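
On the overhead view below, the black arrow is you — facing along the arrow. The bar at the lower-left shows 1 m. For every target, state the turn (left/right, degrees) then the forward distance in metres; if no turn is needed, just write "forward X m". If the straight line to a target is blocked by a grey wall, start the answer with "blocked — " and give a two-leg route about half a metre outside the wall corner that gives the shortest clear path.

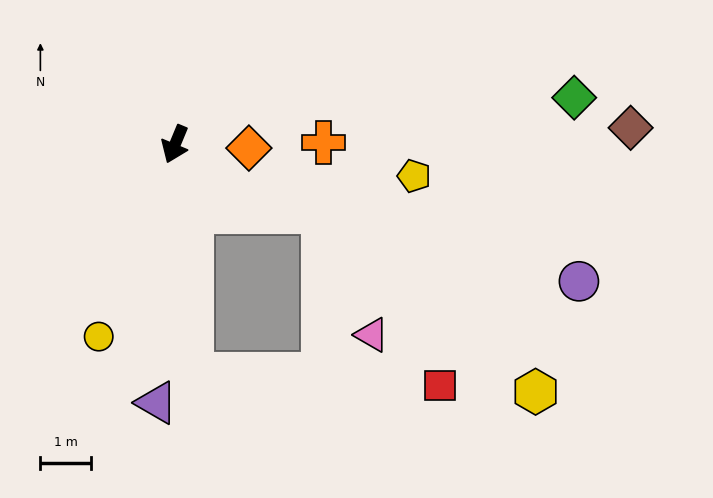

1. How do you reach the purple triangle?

turn left 18°, forward 5.1 m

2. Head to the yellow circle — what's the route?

forward 4.1 m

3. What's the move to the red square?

blocked — turn left 27°, forward 4.5 m, then turn left 83°, forward 4.9 m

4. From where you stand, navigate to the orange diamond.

turn left 110°, forward 1.5 m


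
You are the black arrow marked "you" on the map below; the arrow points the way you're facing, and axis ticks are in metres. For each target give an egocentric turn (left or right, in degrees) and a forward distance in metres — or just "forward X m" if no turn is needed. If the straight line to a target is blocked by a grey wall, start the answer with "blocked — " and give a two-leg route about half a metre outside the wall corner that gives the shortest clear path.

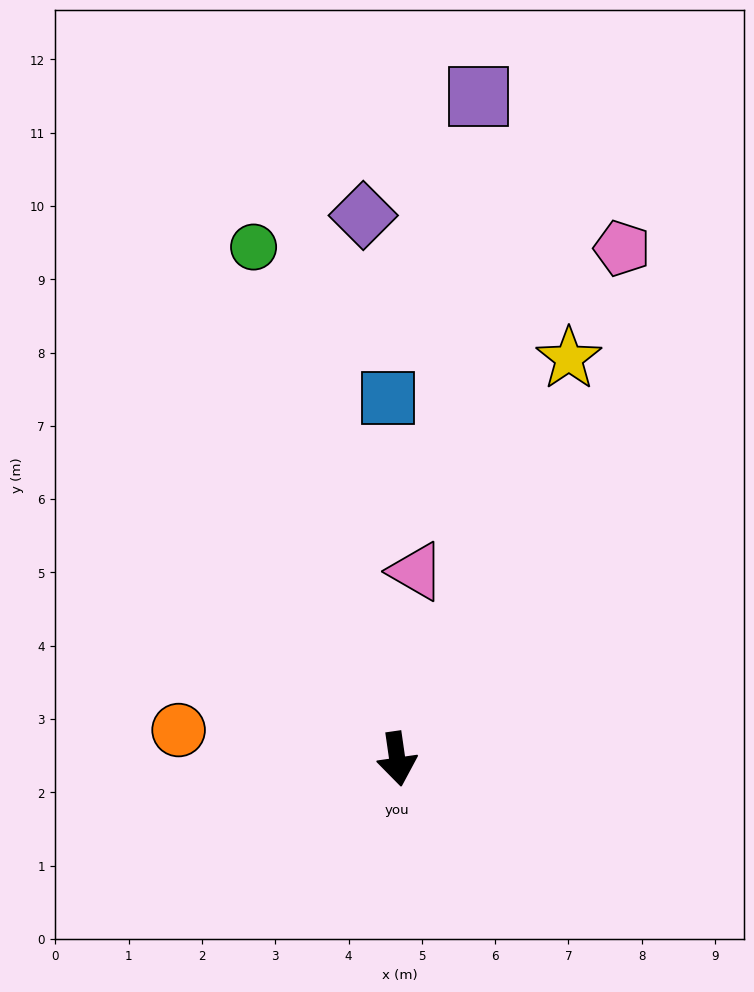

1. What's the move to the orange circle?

turn right 106°, forward 3.0 m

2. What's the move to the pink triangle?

turn left 166°, forward 2.6 m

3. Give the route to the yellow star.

turn left 149°, forward 5.9 m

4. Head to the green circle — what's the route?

turn right 173°, forward 7.3 m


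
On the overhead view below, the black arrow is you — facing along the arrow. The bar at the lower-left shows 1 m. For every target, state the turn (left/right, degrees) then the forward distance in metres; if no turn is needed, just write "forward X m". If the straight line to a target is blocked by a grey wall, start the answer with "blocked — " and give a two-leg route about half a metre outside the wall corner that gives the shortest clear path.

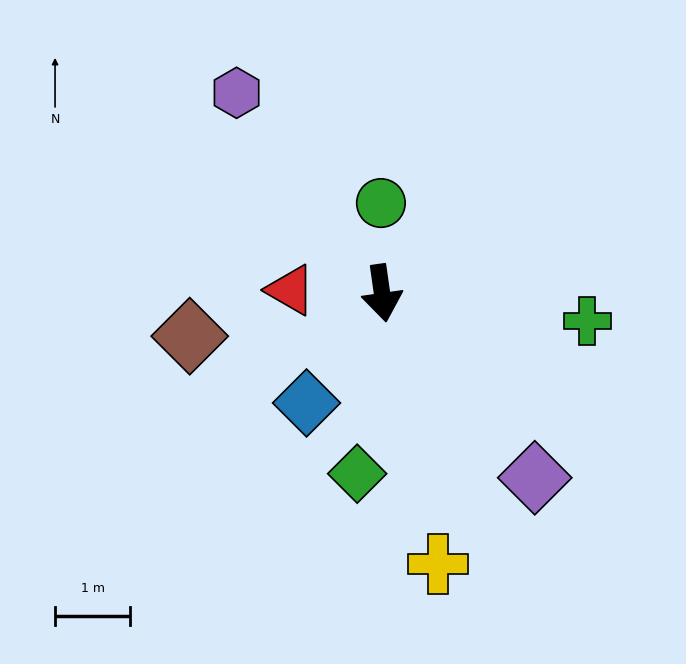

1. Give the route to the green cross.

turn left 74°, forward 2.8 m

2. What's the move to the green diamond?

turn right 16°, forward 2.4 m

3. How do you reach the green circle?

turn left 173°, forward 1.2 m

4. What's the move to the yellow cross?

turn left 4°, forward 3.7 m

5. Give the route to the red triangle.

turn right 100°, forward 1.2 m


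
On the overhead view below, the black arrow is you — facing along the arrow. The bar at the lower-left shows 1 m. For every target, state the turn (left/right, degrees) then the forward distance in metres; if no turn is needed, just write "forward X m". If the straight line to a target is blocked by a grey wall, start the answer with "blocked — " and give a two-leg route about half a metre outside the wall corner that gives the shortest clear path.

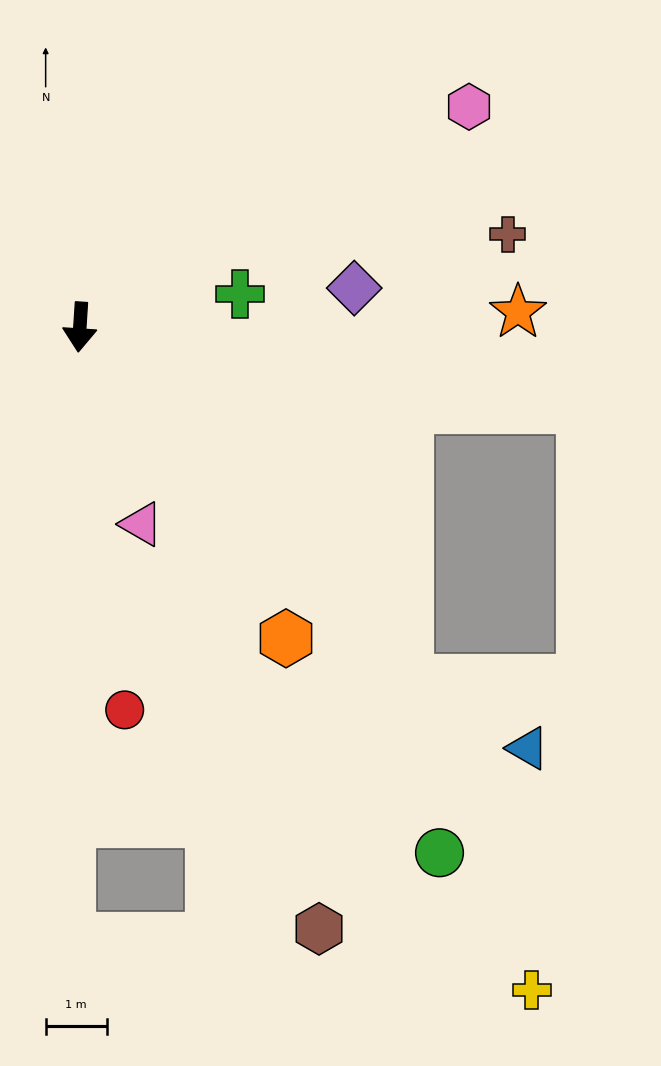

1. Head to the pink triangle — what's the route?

turn left 21°, forward 3.4 m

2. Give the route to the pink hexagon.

turn left 123°, forward 7.3 m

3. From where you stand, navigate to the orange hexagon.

turn left 37°, forward 6.1 m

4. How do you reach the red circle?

turn left 10°, forward 6.3 m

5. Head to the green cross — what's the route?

turn left 105°, forward 2.7 m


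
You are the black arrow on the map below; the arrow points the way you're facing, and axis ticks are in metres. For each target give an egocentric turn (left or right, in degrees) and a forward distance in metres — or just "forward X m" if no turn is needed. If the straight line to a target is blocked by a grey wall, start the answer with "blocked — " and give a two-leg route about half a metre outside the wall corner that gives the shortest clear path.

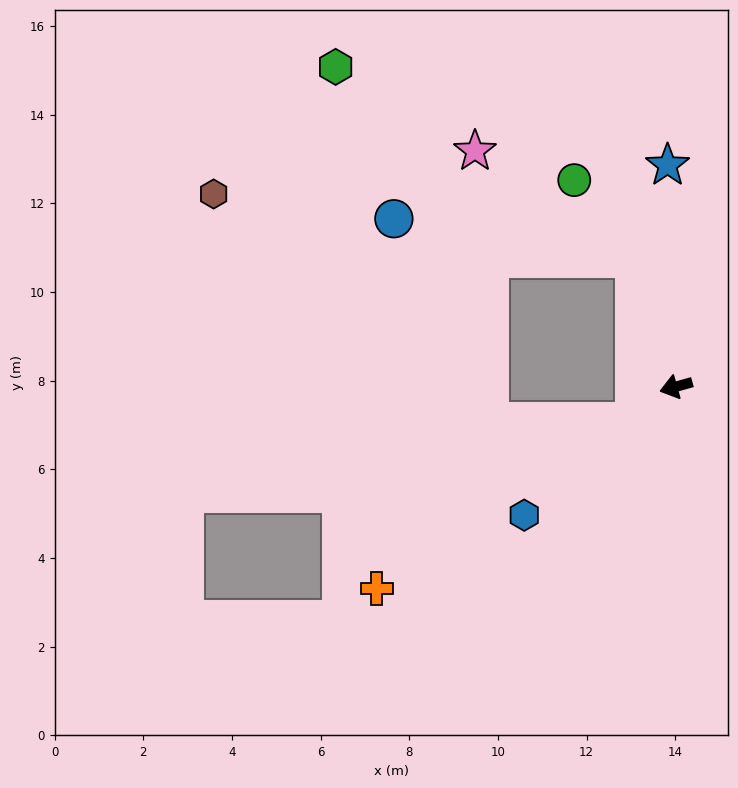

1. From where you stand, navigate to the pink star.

blocked — turn right 88°, forward 3.0 m, then turn left 38°, forward 4.3 m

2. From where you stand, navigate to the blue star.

turn right 103°, forward 5.0 m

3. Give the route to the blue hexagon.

turn left 25°, forward 4.5 m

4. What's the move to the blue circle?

blocked — turn right 88°, forward 3.0 m, then turn left 63°, forward 5.5 m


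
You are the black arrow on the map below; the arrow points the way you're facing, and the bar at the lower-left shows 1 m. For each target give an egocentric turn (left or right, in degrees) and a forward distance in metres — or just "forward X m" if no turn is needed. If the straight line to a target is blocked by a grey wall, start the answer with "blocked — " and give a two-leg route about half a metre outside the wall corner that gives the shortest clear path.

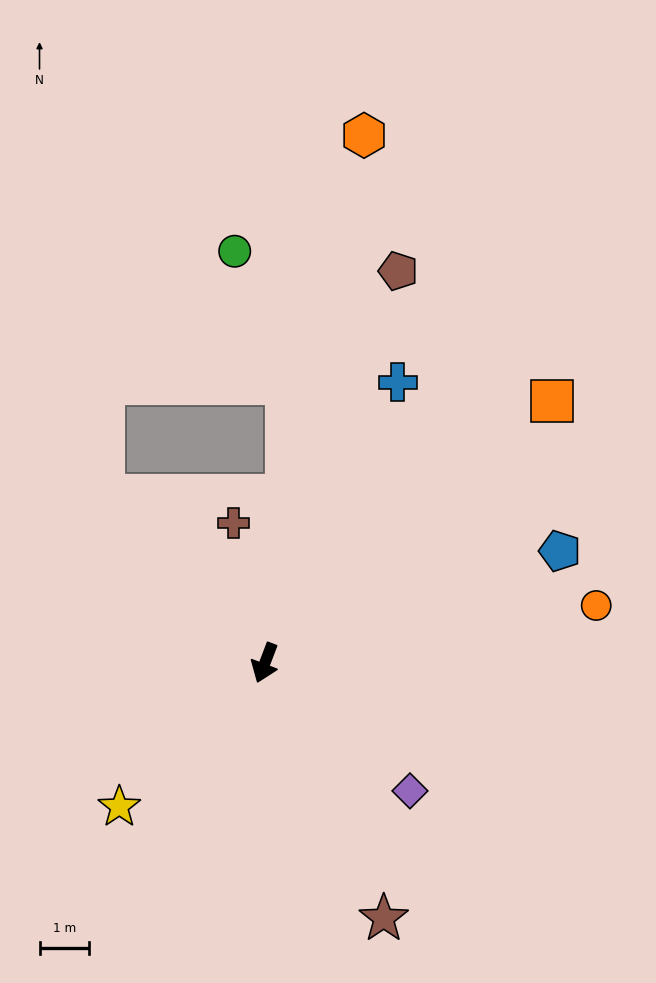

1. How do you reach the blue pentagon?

turn left 132°, forward 6.3 m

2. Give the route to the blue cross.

turn left 176°, forward 6.2 m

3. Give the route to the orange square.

turn left 153°, forward 7.8 m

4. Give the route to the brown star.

turn left 46°, forward 5.6 m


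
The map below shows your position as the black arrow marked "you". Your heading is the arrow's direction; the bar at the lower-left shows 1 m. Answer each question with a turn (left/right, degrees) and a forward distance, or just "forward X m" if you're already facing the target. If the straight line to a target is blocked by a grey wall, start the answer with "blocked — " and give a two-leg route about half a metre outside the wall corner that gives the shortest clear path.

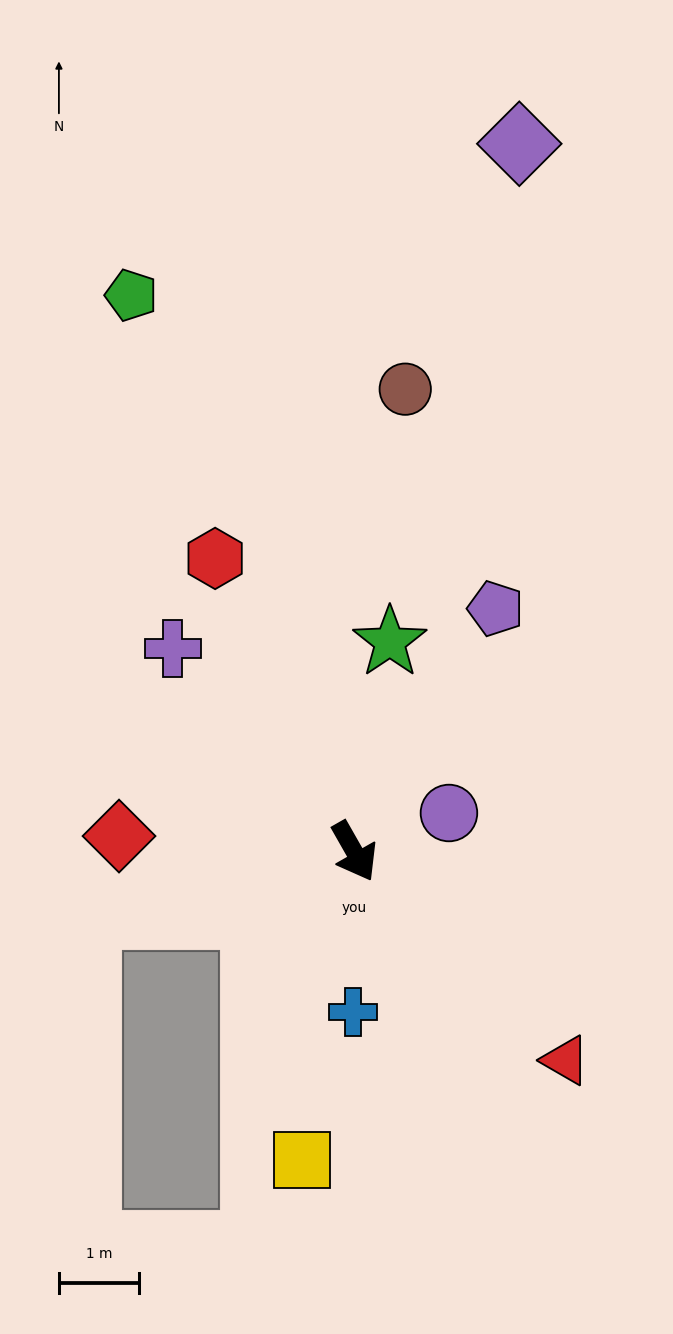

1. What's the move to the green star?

turn left 141°, forward 2.7 m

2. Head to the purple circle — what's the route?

turn left 82°, forward 1.3 m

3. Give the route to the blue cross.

turn right 30°, forward 2.0 m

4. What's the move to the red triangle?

turn left 16°, forward 3.7 m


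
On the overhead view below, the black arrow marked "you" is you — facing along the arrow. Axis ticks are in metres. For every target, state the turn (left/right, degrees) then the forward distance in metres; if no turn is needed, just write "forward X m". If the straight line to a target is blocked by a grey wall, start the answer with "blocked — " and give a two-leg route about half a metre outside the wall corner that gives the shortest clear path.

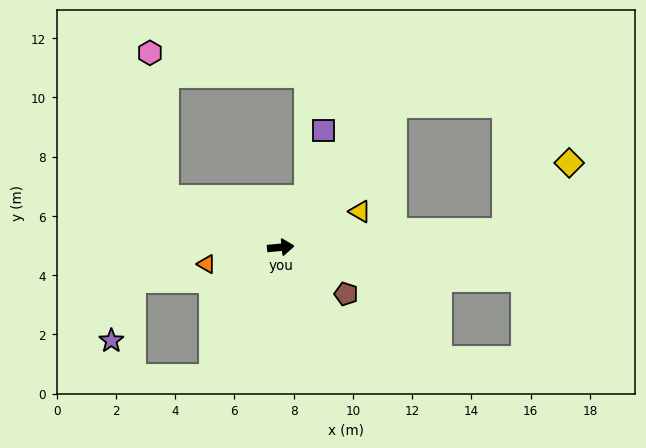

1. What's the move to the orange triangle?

turn right 173°, forward 2.6 m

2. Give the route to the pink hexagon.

blocked — turn left 151°, forward 4.2 m, then turn right 60°, forward 4.9 m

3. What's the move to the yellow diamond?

blocked — forward 7.6 m, then turn left 40°, forward 3.2 m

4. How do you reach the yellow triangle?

turn left 19°, forward 2.9 m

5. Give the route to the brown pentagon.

turn right 41°, forward 2.7 m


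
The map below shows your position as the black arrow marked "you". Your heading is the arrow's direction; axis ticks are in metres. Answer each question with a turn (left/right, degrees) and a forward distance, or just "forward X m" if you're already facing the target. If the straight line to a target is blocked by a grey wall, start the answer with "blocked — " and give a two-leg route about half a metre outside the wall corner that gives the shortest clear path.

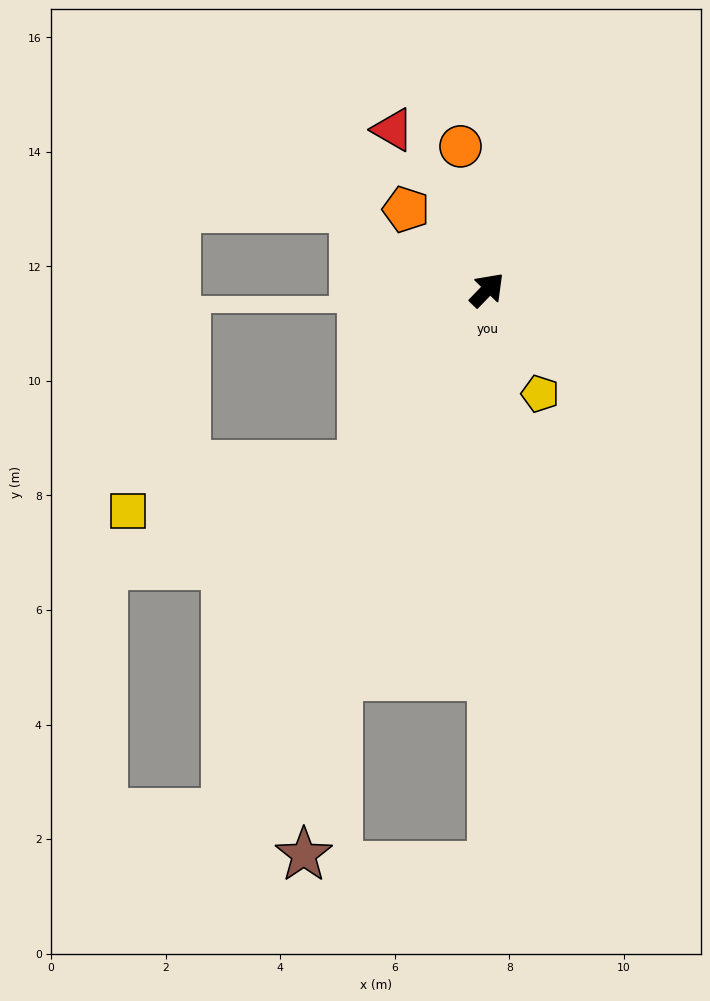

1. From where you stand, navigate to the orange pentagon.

turn left 89°, forward 2.0 m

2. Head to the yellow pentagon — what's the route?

turn right 109°, forward 2.0 m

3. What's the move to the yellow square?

blocked — turn right 171°, forward 3.8 m, then turn right 44°, forward 4.2 m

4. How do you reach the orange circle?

turn left 55°, forward 2.5 m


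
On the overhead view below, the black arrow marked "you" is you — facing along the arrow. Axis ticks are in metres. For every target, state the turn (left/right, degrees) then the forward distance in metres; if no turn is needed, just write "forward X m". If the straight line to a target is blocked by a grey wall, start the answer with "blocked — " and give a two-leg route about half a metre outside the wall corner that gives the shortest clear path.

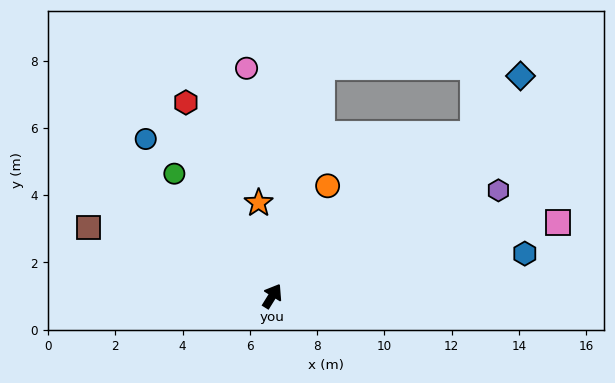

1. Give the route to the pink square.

turn right 44°, forward 8.8 m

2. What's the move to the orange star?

turn left 40°, forward 2.8 m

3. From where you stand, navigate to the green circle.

turn left 71°, forward 4.7 m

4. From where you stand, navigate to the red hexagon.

turn left 56°, forward 6.3 m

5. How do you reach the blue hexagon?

turn right 49°, forward 7.6 m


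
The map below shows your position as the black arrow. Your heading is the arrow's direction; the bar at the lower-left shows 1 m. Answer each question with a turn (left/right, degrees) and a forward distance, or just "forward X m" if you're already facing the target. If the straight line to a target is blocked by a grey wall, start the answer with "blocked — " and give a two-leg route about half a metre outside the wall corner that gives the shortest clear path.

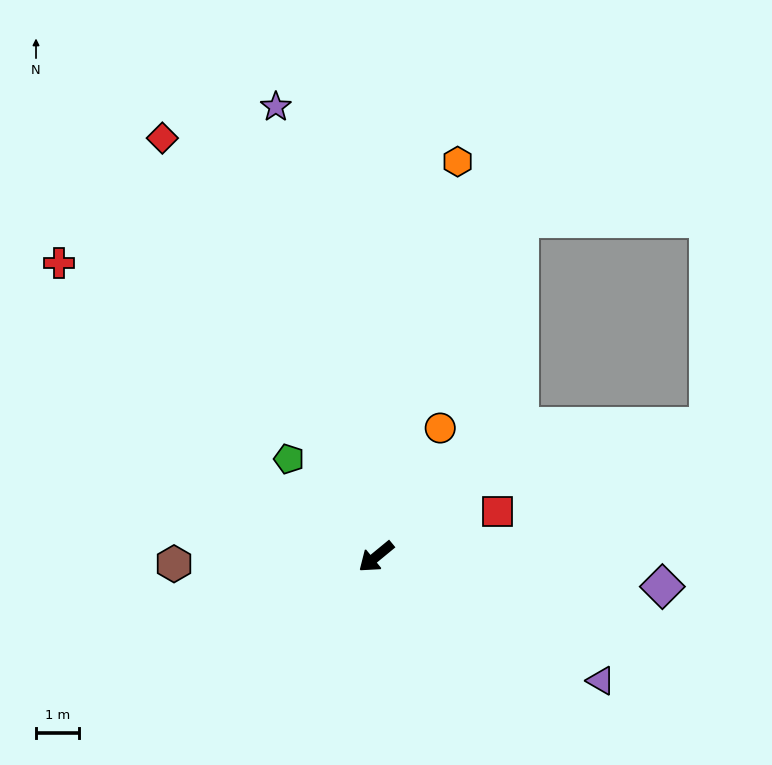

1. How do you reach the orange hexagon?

turn right 141°, forward 9.4 m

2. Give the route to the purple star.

turn right 117°, forward 10.8 m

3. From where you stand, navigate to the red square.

turn left 161°, forward 3.0 m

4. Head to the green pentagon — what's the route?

turn right 88°, forward 3.1 m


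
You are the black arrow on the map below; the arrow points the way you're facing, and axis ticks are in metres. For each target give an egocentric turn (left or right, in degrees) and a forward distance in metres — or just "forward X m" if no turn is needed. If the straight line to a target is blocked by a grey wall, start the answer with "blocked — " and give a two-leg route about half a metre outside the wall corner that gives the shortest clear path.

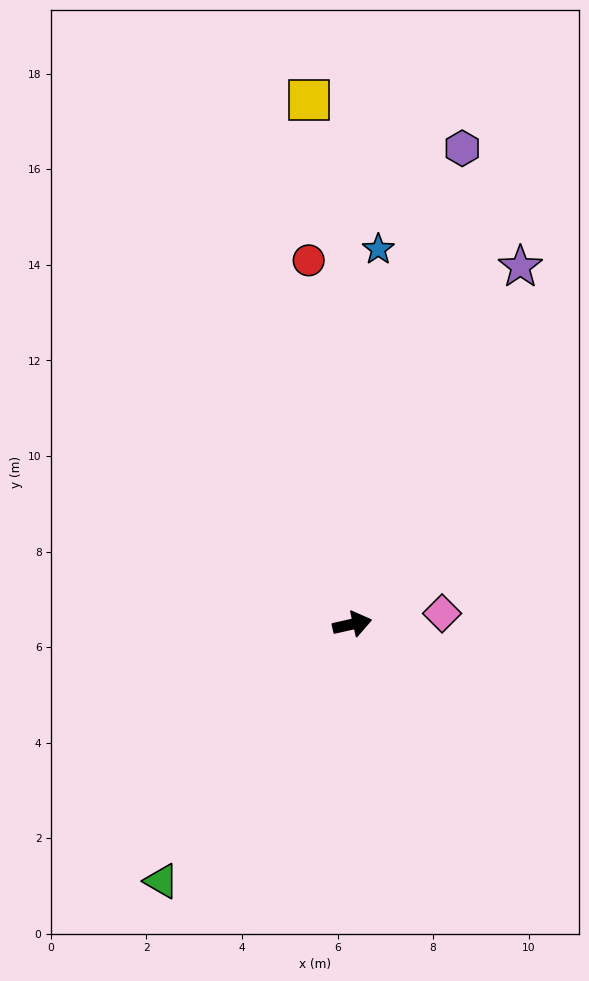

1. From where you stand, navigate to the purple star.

turn left 52°, forward 8.3 m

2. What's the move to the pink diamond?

turn right 6°, forward 1.9 m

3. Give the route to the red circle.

turn left 84°, forward 7.7 m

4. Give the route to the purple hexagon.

turn left 64°, forward 10.2 m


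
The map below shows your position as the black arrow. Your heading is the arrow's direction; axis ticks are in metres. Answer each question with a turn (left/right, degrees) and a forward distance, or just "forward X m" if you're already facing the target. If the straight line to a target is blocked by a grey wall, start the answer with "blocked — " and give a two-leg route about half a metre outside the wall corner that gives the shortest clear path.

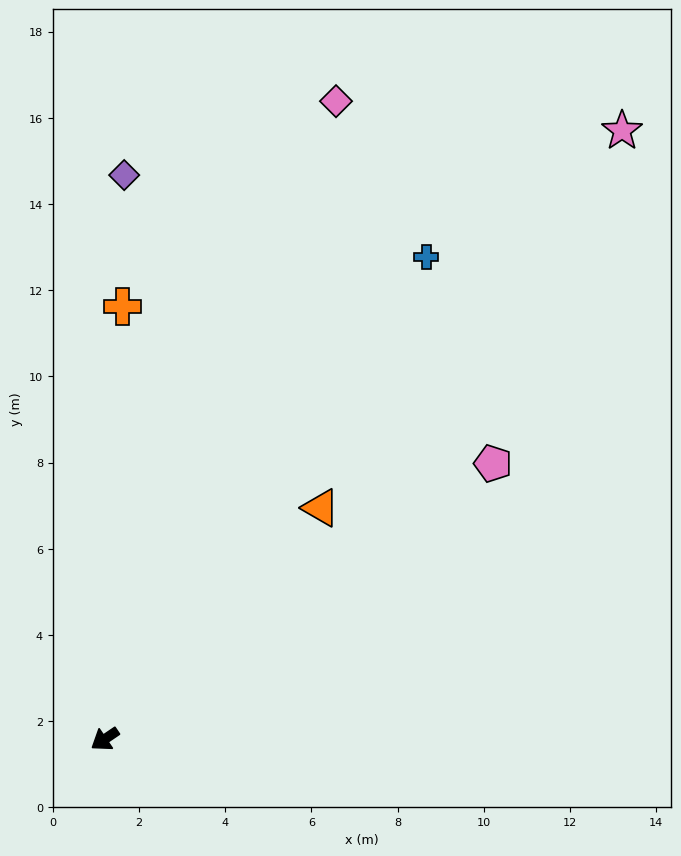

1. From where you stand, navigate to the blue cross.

turn right 158°, forward 13.5 m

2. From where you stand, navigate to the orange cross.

turn right 127°, forward 10.0 m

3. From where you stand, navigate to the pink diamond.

turn right 144°, forward 15.7 m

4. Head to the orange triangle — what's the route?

turn right 167°, forward 7.3 m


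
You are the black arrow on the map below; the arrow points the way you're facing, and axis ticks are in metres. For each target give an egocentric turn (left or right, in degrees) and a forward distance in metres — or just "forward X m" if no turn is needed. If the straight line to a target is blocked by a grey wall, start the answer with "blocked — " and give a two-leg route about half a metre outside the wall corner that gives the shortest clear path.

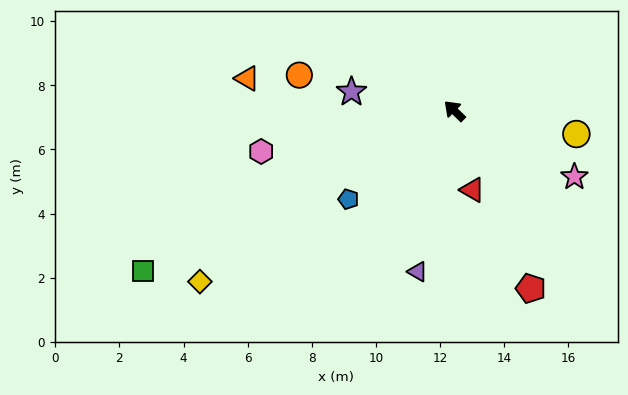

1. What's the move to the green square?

turn left 71°, forward 10.9 m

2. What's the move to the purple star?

turn left 34°, forward 3.3 m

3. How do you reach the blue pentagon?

turn left 84°, forward 4.3 m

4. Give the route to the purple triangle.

turn left 121°, forward 5.1 m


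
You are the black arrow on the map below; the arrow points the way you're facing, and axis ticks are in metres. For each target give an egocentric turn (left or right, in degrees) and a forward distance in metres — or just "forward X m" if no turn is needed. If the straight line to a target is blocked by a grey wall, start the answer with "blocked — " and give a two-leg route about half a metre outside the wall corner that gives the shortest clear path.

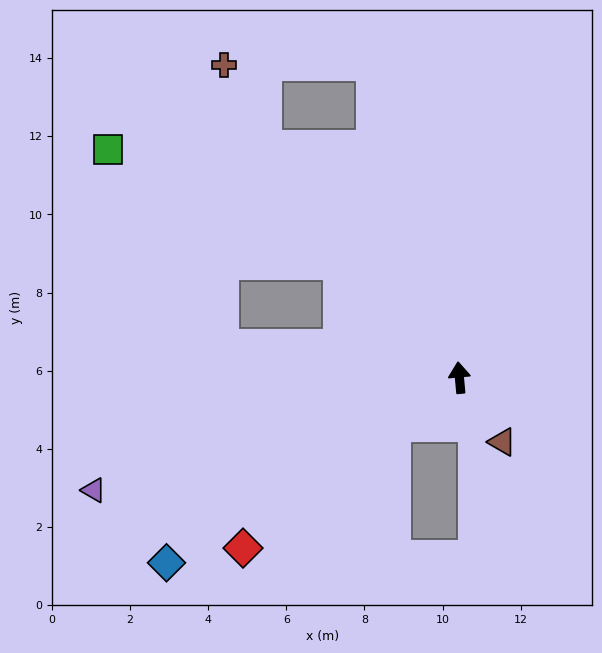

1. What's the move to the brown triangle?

turn right 152°, forward 2.0 m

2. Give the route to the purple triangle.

turn left 102°, forward 9.8 m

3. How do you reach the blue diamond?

turn left 117°, forward 8.9 m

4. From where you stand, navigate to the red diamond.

turn left 123°, forward 7.1 m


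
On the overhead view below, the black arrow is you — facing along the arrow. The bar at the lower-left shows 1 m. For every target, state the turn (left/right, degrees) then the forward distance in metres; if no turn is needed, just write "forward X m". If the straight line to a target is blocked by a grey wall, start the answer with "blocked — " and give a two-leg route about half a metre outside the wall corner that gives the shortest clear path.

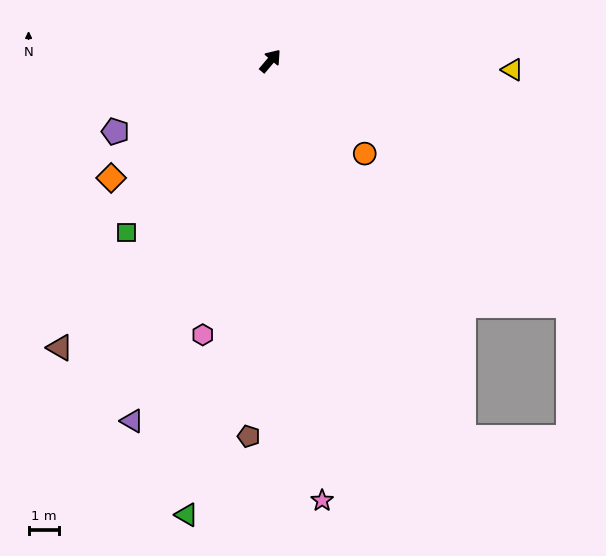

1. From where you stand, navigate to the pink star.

turn right 133°, forward 14.7 m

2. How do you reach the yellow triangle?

turn right 52°, forward 8.1 m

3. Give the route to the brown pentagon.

turn right 143°, forward 12.5 m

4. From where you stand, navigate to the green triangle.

turn right 150°, forward 15.4 m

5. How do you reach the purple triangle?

turn right 161°, forward 12.8 m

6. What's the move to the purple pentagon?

turn left 155°, forward 5.7 m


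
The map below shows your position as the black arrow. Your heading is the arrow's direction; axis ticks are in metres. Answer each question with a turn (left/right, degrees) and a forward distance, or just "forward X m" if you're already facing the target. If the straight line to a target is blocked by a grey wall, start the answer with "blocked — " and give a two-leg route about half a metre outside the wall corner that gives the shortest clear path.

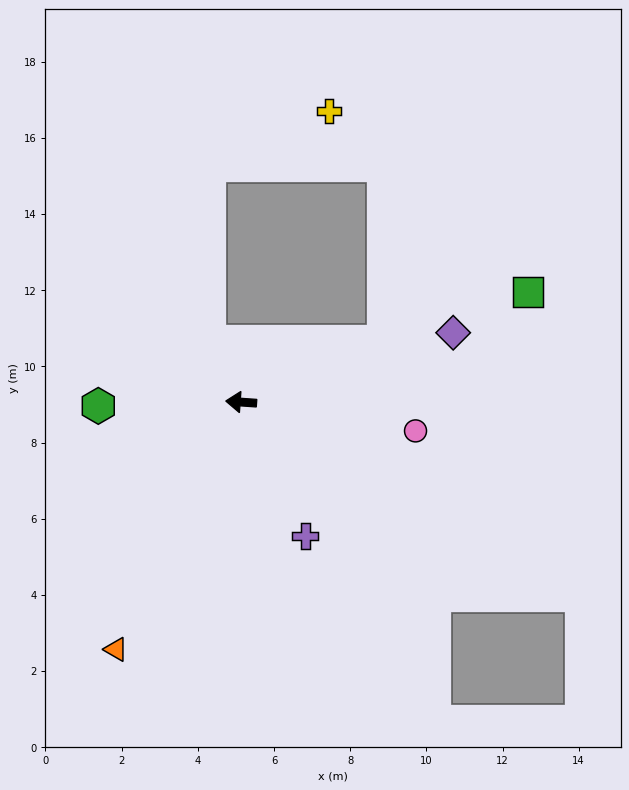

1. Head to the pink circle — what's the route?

turn left 175°, forward 4.6 m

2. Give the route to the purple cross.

turn left 120°, forward 3.9 m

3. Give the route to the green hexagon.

turn left 6°, forward 3.8 m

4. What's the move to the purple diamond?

turn right 158°, forward 5.9 m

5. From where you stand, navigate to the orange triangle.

turn left 67°, forward 7.3 m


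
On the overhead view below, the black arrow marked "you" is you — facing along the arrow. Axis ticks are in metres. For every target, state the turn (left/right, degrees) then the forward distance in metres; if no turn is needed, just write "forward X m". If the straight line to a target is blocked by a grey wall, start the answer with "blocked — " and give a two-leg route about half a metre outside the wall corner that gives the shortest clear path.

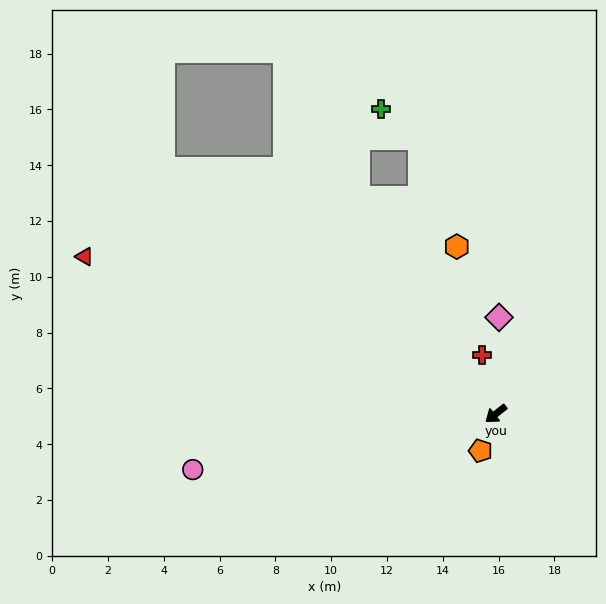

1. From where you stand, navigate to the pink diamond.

turn right 130°, forward 3.5 m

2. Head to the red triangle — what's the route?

turn right 59°, forward 15.8 m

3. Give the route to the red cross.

turn right 115°, forward 2.2 m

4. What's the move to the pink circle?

turn right 28°, forward 11.0 m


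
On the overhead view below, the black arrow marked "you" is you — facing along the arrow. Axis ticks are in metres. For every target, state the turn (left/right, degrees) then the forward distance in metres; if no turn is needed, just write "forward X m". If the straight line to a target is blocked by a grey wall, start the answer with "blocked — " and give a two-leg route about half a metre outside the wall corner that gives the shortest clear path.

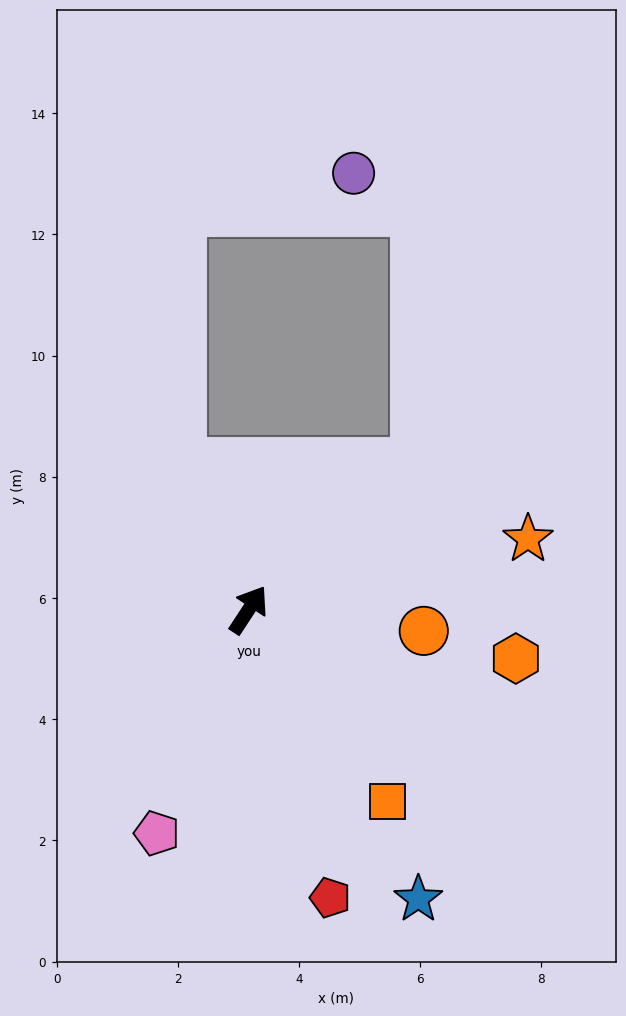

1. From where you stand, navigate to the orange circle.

turn right 64°, forward 2.9 m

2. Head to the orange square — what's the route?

turn right 111°, forward 3.9 m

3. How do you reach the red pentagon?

turn right 131°, forward 4.9 m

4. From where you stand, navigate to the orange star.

turn right 43°, forward 4.8 m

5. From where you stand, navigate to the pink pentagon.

turn right 169°, forward 4.0 m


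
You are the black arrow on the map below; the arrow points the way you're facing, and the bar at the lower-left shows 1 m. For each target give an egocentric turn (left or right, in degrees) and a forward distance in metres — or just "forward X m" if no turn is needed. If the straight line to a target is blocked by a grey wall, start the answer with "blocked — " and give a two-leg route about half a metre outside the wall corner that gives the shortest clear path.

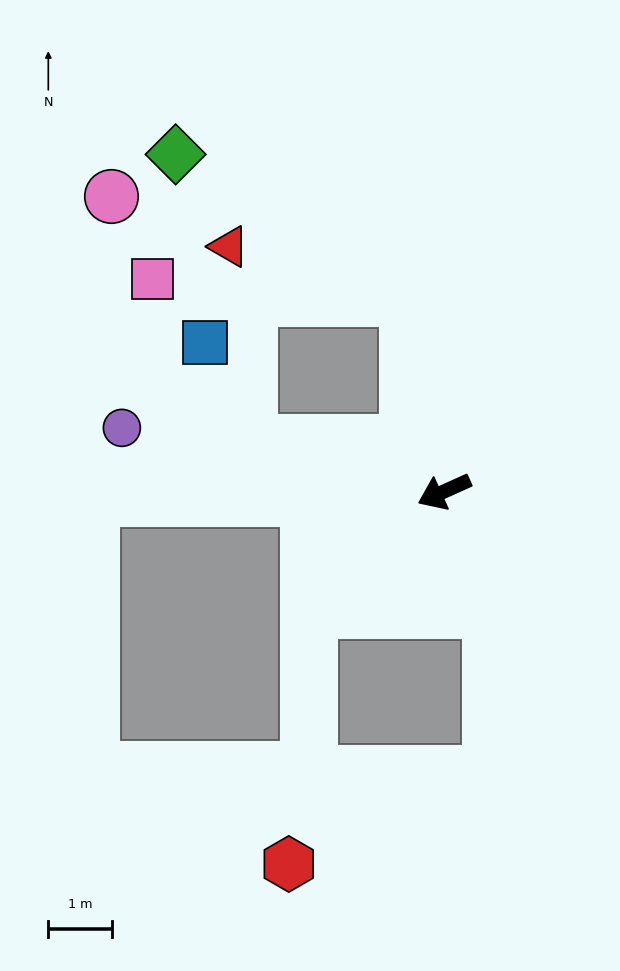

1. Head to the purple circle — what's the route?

turn right 35°, forward 5.2 m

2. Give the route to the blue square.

blocked — turn right 39°, forward 3.1 m, then turn right 50°, forward 1.7 m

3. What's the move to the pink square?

blocked — turn right 103°, forward 3.1 m, then turn left 74°, forward 4.0 m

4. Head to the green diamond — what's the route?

blocked — turn right 103°, forward 3.1 m, then turn left 47°, forward 4.3 m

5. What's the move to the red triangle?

blocked — turn right 103°, forward 3.1 m, then turn left 62°, forward 2.9 m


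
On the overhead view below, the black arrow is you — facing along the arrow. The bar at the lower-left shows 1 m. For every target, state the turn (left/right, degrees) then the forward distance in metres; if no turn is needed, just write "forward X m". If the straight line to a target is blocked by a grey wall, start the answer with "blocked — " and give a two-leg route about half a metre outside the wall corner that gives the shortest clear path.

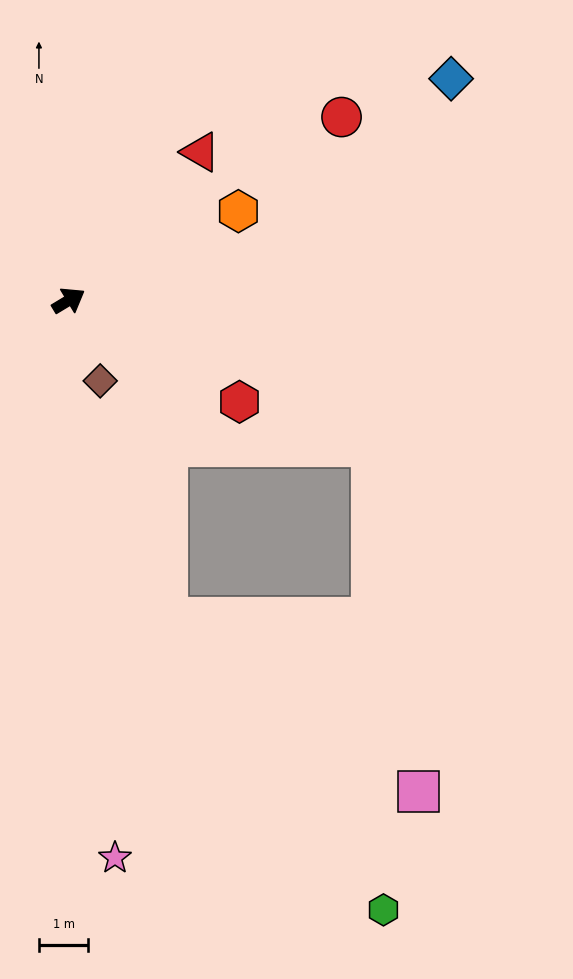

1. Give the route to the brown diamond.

turn right 100°, forward 1.7 m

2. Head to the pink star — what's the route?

turn right 116°, forward 11.3 m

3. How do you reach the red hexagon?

turn right 62°, forward 4.0 m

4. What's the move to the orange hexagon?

turn right 3°, forward 3.9 m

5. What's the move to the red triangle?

turn left 17°, forward 4.0 m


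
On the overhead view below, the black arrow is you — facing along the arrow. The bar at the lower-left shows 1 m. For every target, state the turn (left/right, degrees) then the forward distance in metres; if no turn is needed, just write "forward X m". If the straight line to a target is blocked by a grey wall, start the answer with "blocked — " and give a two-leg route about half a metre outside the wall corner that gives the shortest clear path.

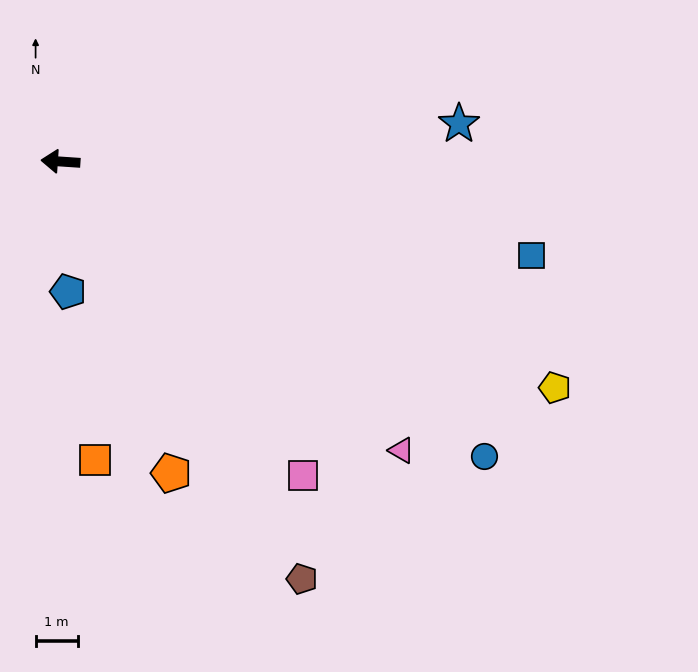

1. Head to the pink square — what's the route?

turn left 132°, forward 9.4 m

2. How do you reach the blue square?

turn left 173°, forward 11.4 m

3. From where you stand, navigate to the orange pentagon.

turn left 113°, forward 7.8 m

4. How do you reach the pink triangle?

turn left 144°, forward 10.6 m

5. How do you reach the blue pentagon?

turn left 97°, forward 3.1 m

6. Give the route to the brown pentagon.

turn left 124°, forward 11.4 m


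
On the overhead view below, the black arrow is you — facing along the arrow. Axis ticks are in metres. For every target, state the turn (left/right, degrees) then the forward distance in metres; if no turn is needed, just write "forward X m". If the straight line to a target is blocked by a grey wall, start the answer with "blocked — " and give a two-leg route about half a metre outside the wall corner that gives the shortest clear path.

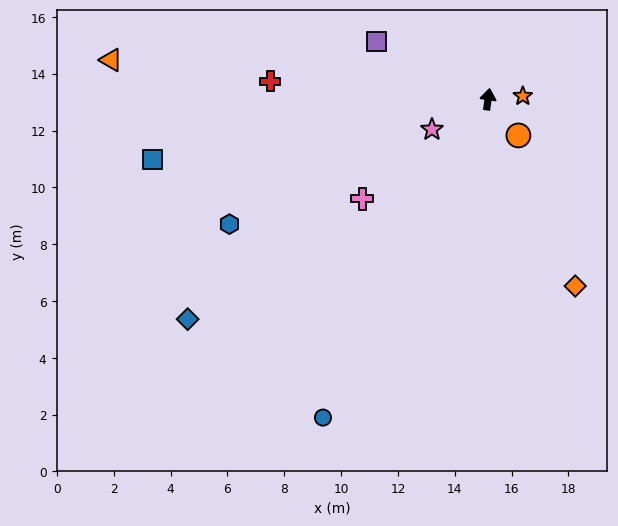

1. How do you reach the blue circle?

turn left 161°, forward 12.6 m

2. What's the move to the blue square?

turn left 108°, forward 12.0 m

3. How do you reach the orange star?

turn right 77°, forward 1.2 m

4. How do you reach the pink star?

turn left 126°, forward 2.2 m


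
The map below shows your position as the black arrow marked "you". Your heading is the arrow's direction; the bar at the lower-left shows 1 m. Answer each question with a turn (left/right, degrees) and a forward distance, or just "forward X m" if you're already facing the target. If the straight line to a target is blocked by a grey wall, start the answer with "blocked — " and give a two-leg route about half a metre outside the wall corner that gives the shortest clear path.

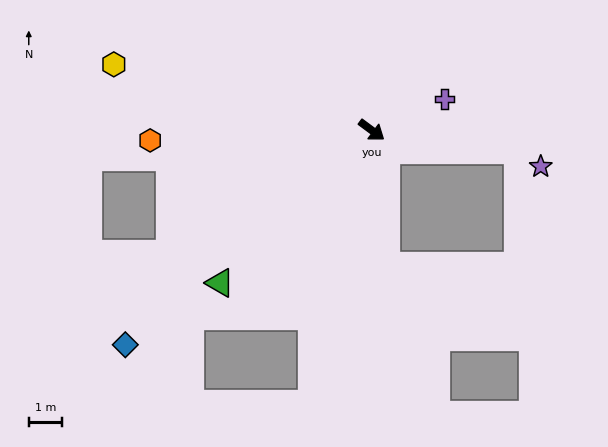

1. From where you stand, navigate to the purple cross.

turn left 60°, forward 2.4 m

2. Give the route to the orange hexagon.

turn right 141°, forward 6.7 m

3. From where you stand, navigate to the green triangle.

turn right 98°, forward 6.5 m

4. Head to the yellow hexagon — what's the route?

turn right 158°, forward 8.1 m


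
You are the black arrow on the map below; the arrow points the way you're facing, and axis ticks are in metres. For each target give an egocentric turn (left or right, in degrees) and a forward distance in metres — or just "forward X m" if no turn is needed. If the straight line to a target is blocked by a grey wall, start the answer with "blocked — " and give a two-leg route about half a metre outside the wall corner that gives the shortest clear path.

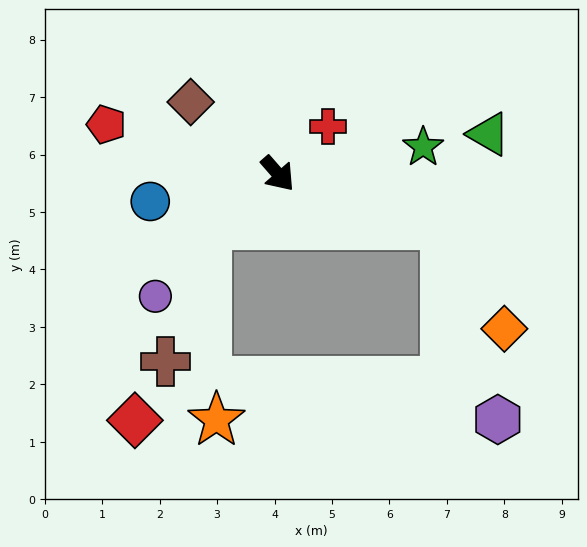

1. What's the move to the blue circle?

turn right 119°, forward 2.3 m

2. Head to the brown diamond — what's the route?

turn right 171°, forward 2.0 m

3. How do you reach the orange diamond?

blocked — turn left 32°, forward 3.0 m, then turn right 43°, forward 2.1 m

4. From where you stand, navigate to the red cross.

turn left 92°, forward 1.2 m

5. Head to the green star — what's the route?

turn left 59°, forward 2.6 m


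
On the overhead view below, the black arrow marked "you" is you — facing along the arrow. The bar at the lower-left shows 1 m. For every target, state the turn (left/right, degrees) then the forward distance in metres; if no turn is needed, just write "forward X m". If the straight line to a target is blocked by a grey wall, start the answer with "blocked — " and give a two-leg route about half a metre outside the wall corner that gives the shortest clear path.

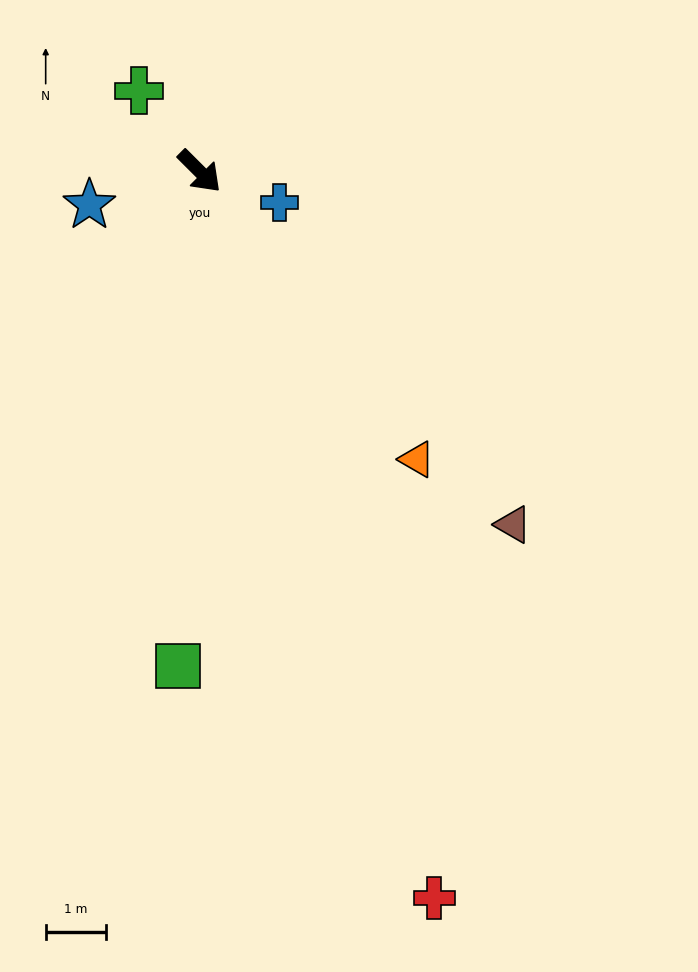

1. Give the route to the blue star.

turn right 118°, forward 1.9 m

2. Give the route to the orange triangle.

turn right 8°, forward 6.0 m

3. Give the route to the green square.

turn right 48°, forward 8.3 m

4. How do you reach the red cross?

turn right 27°, forward 12.7 m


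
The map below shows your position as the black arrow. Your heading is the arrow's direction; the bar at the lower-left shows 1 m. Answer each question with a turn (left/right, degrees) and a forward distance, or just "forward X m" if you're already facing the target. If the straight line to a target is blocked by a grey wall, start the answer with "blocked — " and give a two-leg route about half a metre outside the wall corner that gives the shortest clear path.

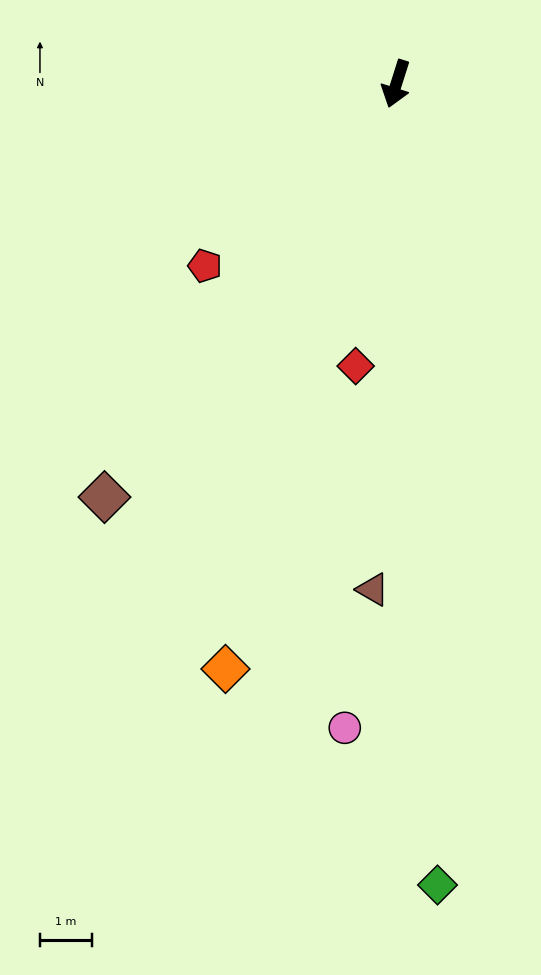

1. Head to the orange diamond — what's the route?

forward 11.8 m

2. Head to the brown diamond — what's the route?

turn right 18°, forward 9.8 m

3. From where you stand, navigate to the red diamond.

turn left 9°, forward 5.5 m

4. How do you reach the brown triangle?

turn left 15°, forward 9.8 m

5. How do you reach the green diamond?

turn left 20°, forward 15.5 m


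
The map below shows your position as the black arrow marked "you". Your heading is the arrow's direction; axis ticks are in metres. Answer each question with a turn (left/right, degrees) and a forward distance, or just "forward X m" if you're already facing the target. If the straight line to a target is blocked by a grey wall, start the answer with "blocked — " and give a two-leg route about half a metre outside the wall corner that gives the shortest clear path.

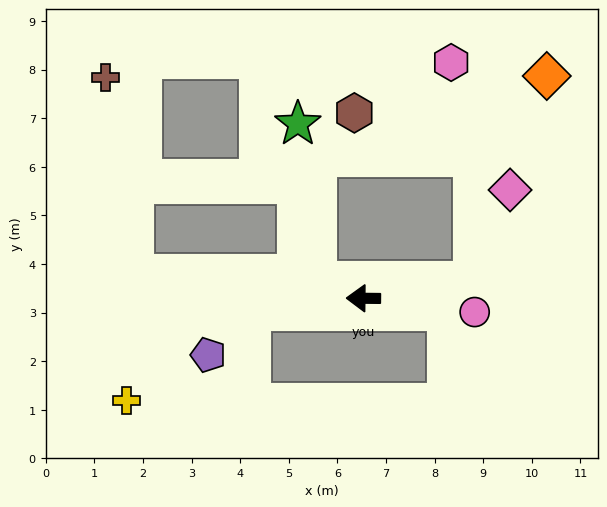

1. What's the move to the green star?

blocked — turn right 18°, forward 1.0 m, then turn right 65°, forward 3.3 m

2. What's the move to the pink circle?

turn left 174°, forward 2.3 m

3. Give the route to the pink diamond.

blocked — turn right 171°, forward 2.3 m, then turn left 60°, forward 2.0 m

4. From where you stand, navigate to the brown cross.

blocked — turn right 5°, forward 4.8 m, then turn right 76°, forward 4.1 m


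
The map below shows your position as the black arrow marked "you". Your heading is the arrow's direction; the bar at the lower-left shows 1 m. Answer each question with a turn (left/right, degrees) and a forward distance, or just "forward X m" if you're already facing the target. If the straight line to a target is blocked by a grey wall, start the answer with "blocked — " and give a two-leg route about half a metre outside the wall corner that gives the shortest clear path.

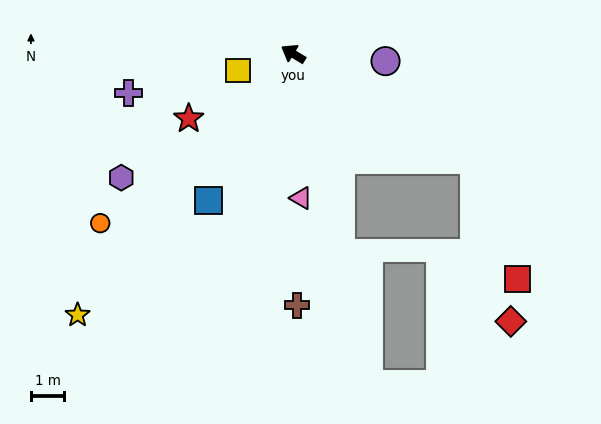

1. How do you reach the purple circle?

turn right 153°, forward 2.8 m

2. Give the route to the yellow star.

turn left 82°, forward 10.1 m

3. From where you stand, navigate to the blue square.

turn left 91°, forward 5.1 m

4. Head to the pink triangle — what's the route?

turn left 124°, forward 4.3 m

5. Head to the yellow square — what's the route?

turn left 48°, forward 1.7 m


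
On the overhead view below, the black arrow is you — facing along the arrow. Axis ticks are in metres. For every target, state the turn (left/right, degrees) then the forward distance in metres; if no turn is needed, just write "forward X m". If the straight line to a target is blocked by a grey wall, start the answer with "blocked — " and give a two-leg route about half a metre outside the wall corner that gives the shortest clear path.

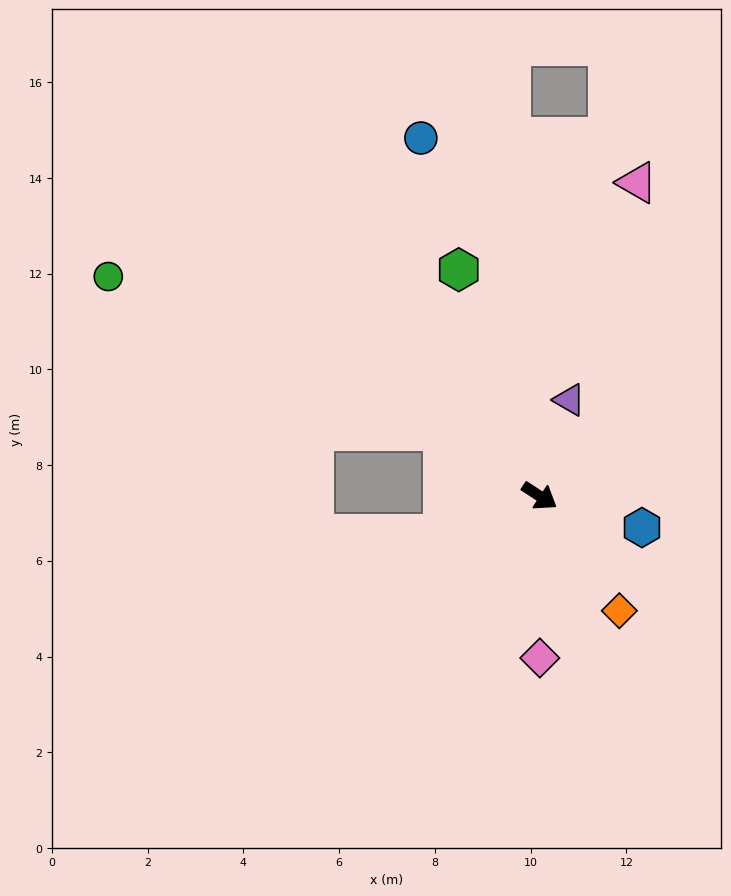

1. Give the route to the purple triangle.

turn left 106°, forward 2.1 m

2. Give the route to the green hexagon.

turn left 143°, forward 5.0 m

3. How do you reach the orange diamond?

turn right 22°, forward 2.9 m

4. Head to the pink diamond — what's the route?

turn right 57°, forward 3.4 m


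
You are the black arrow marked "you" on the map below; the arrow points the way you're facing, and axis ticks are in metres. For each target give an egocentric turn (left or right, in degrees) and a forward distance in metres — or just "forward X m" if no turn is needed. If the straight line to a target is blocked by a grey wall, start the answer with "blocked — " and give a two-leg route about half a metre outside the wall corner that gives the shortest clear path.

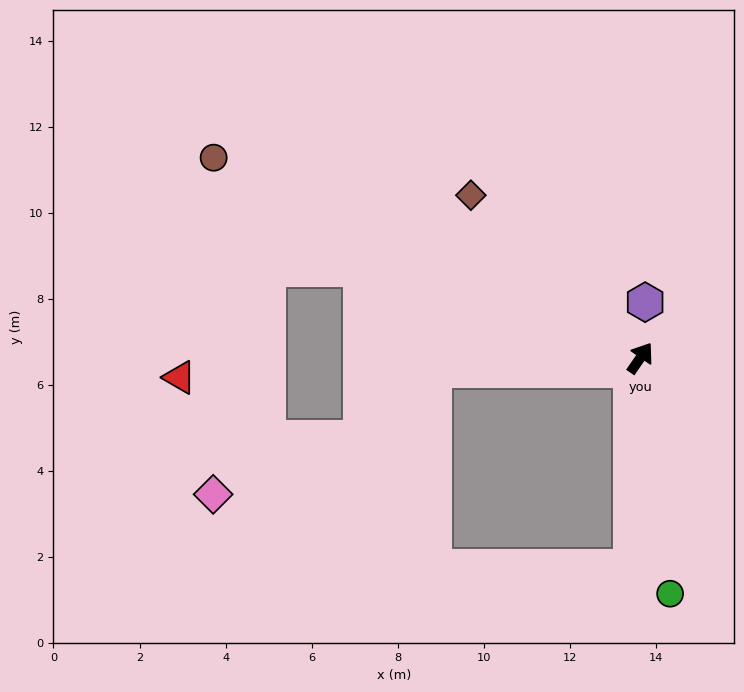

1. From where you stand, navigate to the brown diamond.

turn left 81°, forward 5.5 m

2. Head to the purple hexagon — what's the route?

turn left 30°, forward 1.3 m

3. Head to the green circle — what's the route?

turn right 138°, forward 5.5 m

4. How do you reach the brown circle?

turn left 99°, forward 11.0 m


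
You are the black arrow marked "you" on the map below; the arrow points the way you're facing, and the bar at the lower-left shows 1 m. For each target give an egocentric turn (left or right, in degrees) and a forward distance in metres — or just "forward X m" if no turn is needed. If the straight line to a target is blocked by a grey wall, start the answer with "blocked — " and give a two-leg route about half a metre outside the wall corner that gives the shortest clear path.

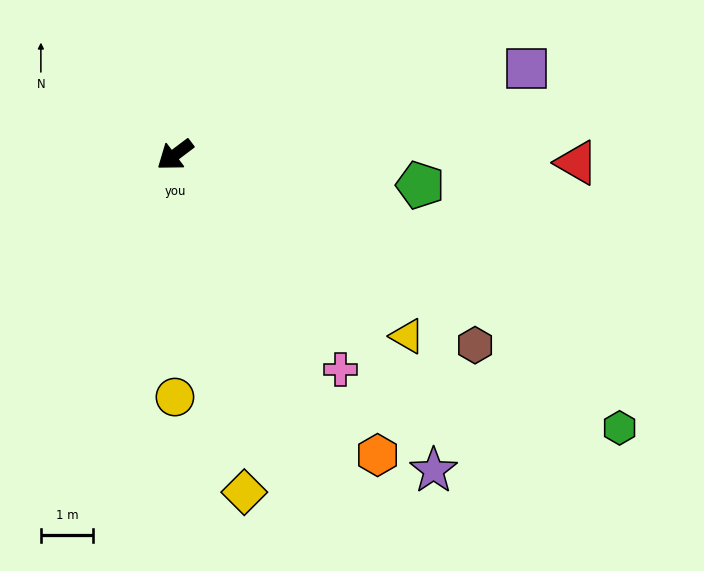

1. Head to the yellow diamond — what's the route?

turn left 65°, forward 6.6 m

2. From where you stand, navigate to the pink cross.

turn left 91°, forward 5.2 m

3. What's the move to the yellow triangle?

turn left 105°, forward 5.6 m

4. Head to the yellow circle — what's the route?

turn left 53°, forward 4.6 m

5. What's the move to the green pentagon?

turn left 136°, forward 4.7 m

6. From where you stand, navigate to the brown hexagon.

turn left 111°, forward 6.8 m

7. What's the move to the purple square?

turn left 157°, forward 6.9 m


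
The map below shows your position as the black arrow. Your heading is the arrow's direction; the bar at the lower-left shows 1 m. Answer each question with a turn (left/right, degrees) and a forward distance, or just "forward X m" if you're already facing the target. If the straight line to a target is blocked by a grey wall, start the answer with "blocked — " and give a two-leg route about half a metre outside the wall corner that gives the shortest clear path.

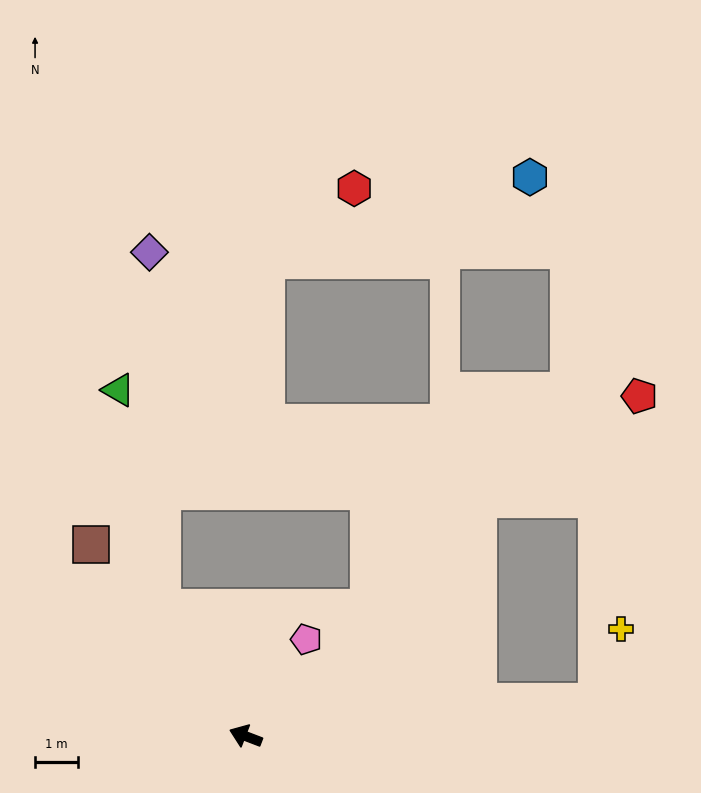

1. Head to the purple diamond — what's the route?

blocked — turn right 36°, forward 3.6 m, then turn right 31°, forward 8.3 m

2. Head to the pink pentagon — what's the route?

turn right 101°, forward 2.7 m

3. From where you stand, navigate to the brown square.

turn right 30°, forward 5.7 m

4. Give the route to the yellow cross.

blocked — turn right 153°, forward 8.2 m, then turn left 65°, forward 1.8 m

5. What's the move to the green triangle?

blocked — turn right 36°, forward 3.6 m, then turn right 21°, forward 5.2 m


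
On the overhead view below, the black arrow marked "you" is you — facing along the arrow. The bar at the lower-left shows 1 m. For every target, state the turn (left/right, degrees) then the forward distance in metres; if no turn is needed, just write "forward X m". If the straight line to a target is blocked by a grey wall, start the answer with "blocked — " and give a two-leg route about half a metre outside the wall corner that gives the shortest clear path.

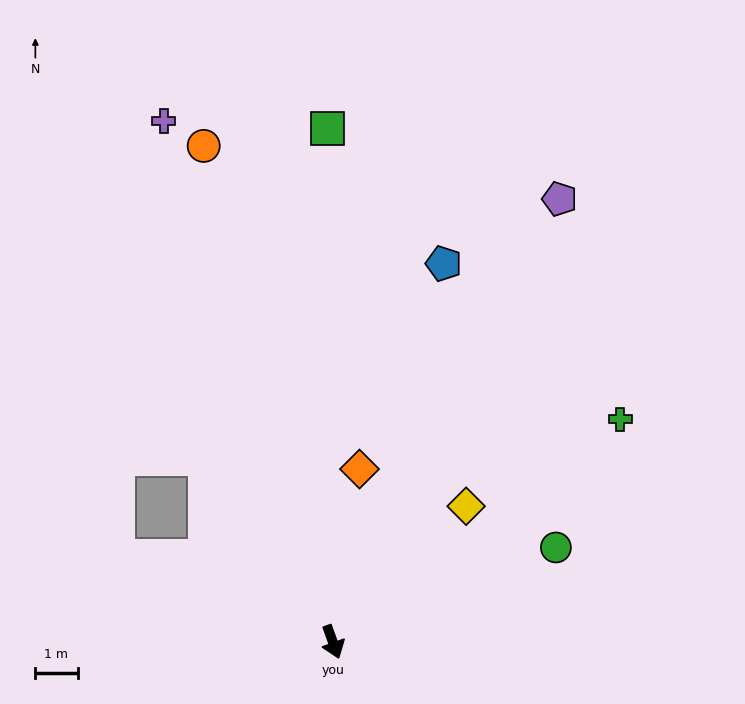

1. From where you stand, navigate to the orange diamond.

turn left 151°, forward 4.1 m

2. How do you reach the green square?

turn left 161°, forward 12.2 m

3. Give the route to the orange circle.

turn left 175°, forward 12.2 m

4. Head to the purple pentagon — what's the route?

turn left 133°, forward 11.8 m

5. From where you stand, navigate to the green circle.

turn left 93°, forward 5.7 m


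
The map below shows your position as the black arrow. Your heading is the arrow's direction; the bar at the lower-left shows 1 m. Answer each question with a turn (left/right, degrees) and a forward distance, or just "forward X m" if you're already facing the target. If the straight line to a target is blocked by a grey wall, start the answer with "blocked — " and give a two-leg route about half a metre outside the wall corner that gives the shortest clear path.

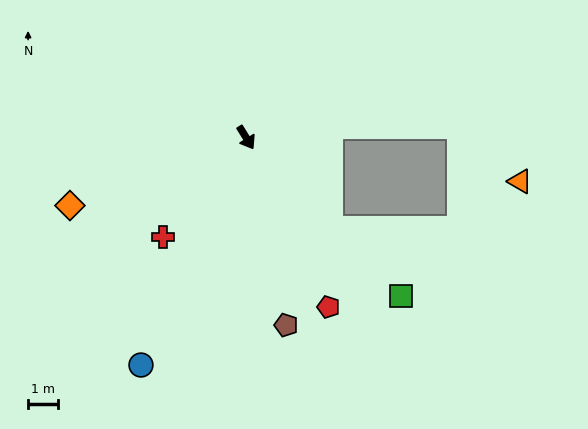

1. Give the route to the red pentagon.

turn right 6°, forward 6.3 m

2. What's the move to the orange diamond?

turn right 101°, forward 6.3 m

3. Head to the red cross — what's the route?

turn right 72°, forward 4.3 m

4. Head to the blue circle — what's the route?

turn right 57°, forward 8.3 m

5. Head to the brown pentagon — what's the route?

turn right 20°, forward 6.4 m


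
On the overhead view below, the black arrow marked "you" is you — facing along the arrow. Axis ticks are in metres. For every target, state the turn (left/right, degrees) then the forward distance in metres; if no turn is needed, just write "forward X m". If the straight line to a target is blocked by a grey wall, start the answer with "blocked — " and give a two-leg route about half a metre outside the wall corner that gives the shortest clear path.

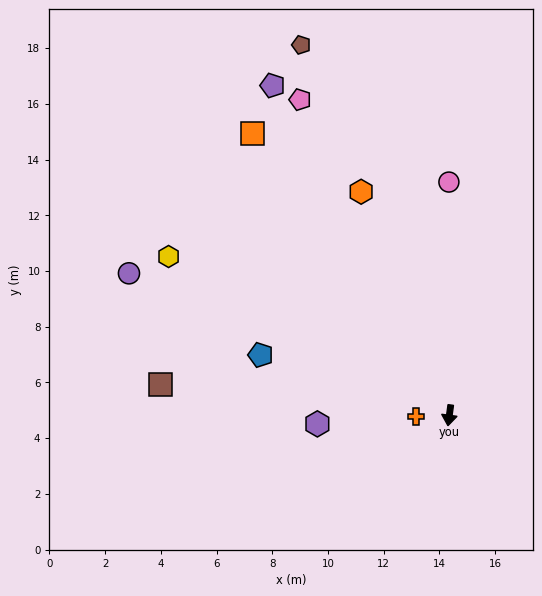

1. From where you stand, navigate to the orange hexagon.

turn right 151°, forward 8.6 m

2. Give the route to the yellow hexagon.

turn right 112°, forward 11.6 m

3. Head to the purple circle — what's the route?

turn right 106°, forward 12.6 m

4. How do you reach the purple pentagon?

turn right 144°, forward 13.4 m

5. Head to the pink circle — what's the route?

turn right 172°, forward 8.4 m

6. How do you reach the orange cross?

turn right 81°, forward 1.2 m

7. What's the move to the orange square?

turn right 138°, forward 12.3 m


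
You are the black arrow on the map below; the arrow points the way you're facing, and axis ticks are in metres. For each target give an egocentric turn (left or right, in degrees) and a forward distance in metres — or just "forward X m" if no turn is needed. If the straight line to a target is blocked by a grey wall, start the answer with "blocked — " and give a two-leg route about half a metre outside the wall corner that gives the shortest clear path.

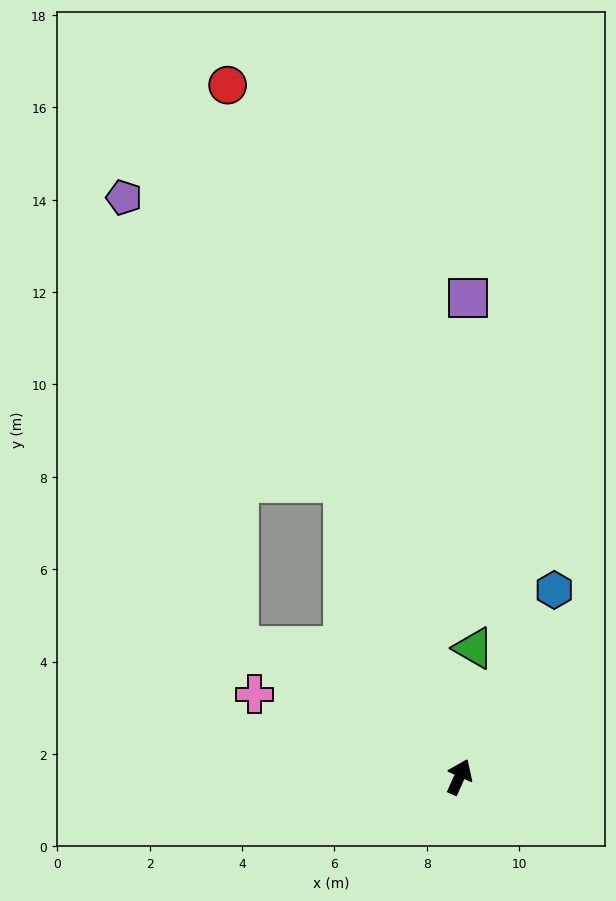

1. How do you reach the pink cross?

turn left 92°, forward 4.8 m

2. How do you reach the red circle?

turn left 43°, forward 15.8 m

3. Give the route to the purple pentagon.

blocked — turn left 46°, forward 6.9 m, then turn left 16°, forward 7.8 m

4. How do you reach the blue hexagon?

turn right 3°, forward 4.5 m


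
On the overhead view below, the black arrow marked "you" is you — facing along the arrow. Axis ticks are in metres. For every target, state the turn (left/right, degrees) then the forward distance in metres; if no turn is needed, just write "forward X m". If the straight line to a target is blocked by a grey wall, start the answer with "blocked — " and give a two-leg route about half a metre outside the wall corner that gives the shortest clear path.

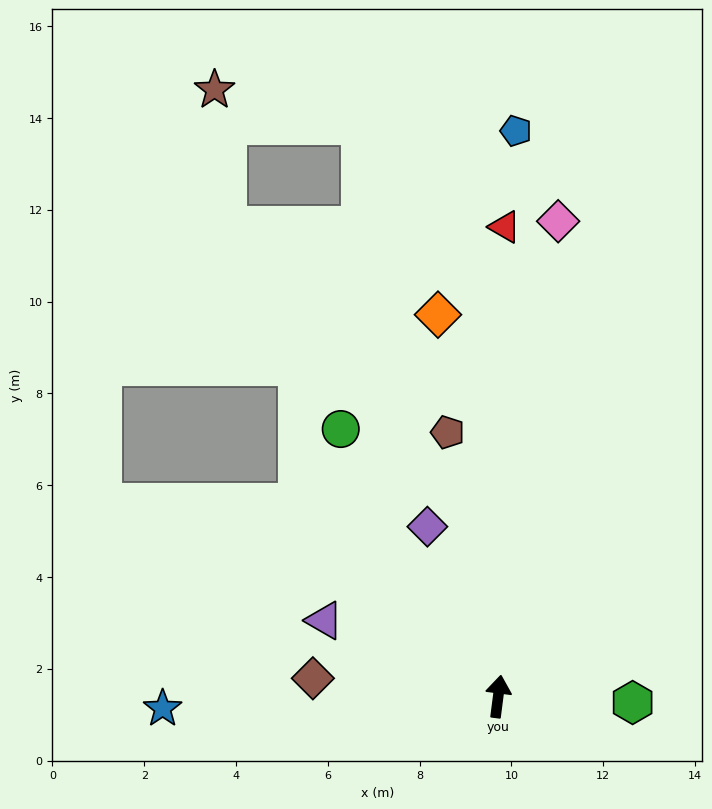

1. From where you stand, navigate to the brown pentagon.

turn left 18°, forward 5.9 m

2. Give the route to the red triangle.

turn left 7°, forward 10.2 m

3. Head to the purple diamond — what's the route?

turn left 30°, forward 4.0 m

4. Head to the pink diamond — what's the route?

forward 10.4 m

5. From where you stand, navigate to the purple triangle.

turn left 74°, forward 4.1 m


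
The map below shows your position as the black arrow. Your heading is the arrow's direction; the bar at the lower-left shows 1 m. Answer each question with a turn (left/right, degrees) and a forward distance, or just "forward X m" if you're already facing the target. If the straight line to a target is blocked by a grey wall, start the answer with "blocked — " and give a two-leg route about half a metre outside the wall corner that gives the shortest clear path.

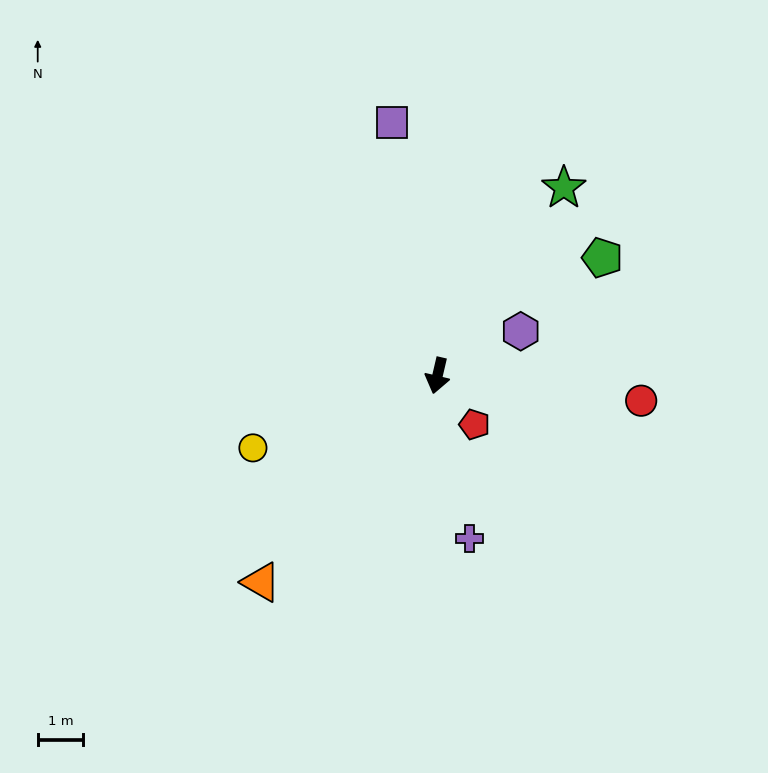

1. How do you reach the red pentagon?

turn left 50°, forward 1.4 m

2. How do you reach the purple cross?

turn left 24°, forward 3.7 m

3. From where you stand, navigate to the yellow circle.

turn right 55°, forward 4.4 m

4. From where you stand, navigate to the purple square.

turn right 157°, forward 5.7 m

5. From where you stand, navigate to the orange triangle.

turn right 27°, forward 6.0 m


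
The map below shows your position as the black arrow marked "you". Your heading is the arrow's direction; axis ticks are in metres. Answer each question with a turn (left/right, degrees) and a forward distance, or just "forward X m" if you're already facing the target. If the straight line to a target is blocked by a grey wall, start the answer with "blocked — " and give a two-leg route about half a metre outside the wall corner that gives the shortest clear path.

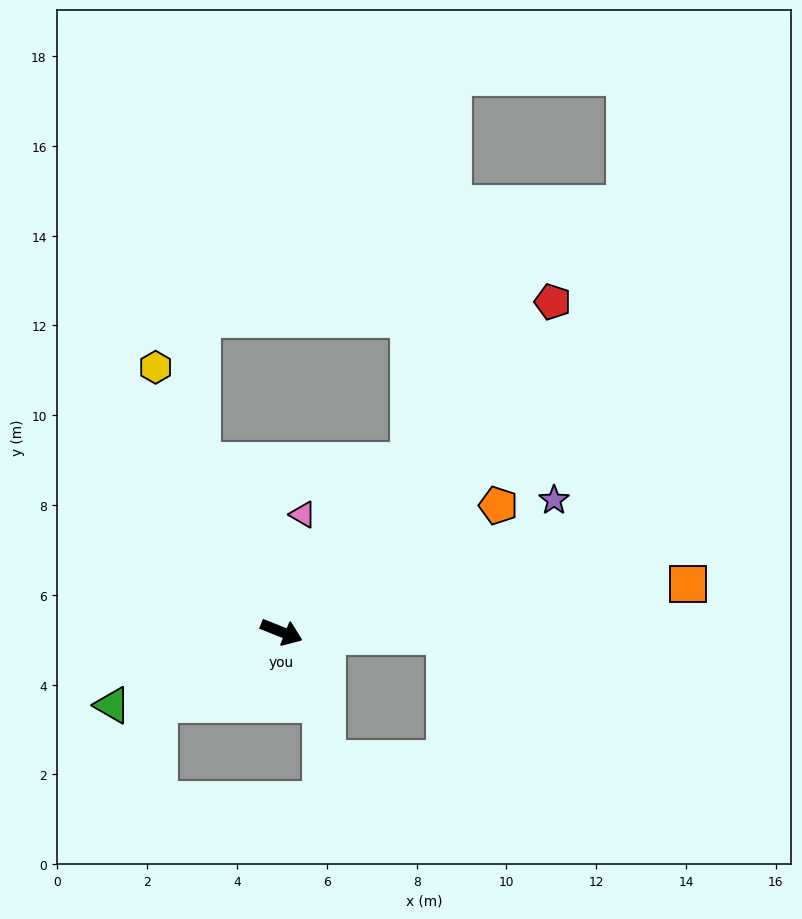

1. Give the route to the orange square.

turn left 29°, forward 9.1 m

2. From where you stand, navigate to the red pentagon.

turn left 72°, forward 9.5 m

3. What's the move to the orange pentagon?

turn left 52°, forward 5.6 m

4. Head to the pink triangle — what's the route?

turn left 102°, forward 2.7 m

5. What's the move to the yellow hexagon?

turn left 137°, forward 6.5 m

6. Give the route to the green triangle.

turn right 135°, forward 4.1 m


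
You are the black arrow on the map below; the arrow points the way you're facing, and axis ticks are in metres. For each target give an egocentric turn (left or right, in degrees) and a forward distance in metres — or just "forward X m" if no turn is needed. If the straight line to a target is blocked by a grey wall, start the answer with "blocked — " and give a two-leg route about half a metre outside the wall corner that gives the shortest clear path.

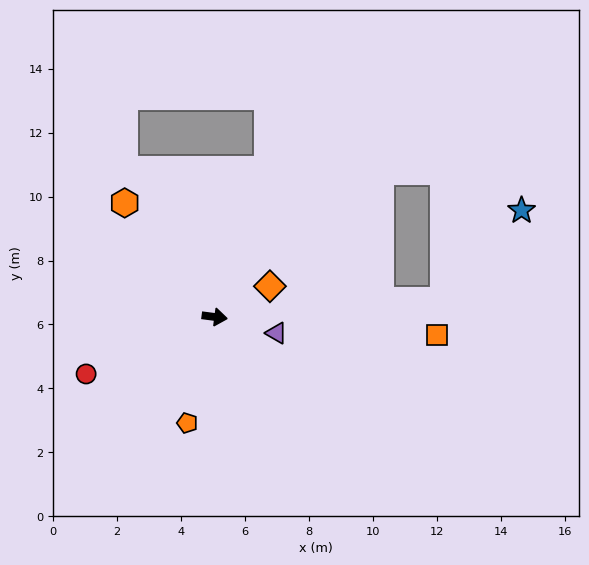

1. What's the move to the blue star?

blocked — turn left 12°, forward 7.2 m, then turn left 44°, forward 3.7 m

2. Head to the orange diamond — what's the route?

turn left 37°, forward 2.0 m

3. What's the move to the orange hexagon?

turn left 136°, forward 4.5 m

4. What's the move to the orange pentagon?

turn right 97°, forward 3.4 m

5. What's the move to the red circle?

turn right 149°, forward 4.4 m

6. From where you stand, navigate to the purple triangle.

turn right 7°, forward 2.0 m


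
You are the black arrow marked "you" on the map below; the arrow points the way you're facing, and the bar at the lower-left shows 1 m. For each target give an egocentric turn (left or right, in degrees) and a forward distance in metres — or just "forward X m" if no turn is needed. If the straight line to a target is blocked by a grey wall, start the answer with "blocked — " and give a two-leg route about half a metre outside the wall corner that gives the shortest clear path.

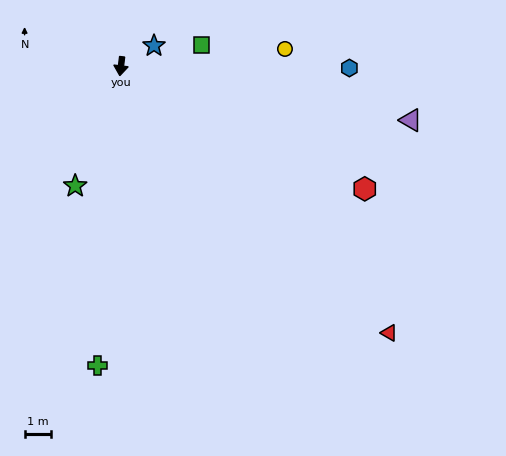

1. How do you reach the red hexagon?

turn left 70°, forward 10.5 m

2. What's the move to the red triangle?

turn left 52°, forward 14.6 m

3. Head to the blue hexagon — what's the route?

turn left 96°, forward 8.8 m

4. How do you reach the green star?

turn right 14°, forward 4.9 m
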